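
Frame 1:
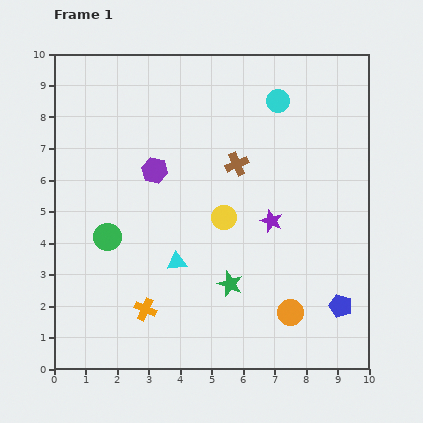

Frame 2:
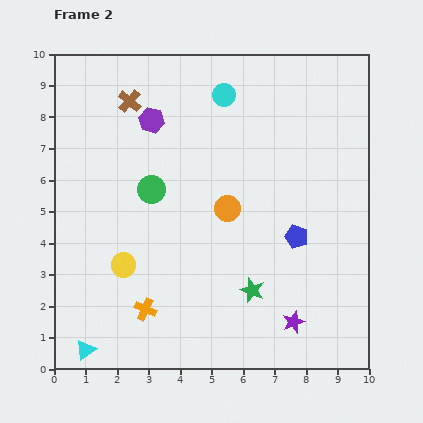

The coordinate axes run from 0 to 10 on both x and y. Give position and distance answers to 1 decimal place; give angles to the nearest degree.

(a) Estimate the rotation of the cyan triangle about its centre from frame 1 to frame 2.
29° counter-clockwise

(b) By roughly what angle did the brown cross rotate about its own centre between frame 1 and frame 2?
25° counter-clockwise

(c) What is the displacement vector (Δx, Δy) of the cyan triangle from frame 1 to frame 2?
(-2.9, -2.8)

The cyan triangle was at (3.9, 3.4) in frame 1 and (1.0, 0.6) in frame 2.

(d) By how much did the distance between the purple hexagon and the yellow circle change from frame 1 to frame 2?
+2.0

Distance in frame 1: 2.7. Distance in frame 2: 4.7.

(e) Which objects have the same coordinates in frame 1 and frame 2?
the orange cross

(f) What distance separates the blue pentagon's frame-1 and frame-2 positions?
2.6

The blue pentagon moved from (9.1, 2.0) to (7.7, 4.2), a distance of √(1.4² + 2.2²) ≈ 2.6.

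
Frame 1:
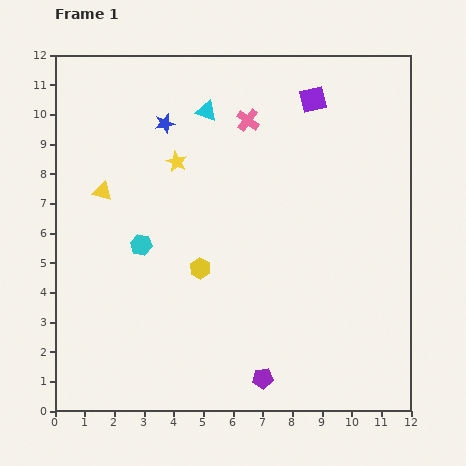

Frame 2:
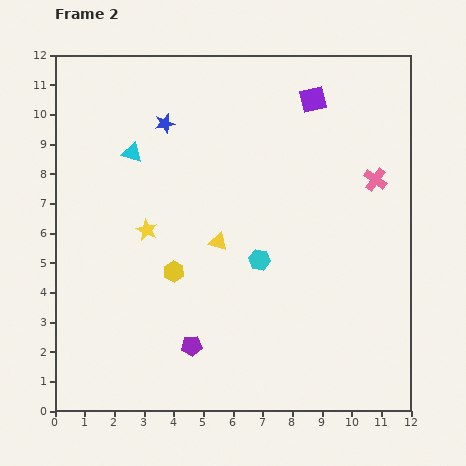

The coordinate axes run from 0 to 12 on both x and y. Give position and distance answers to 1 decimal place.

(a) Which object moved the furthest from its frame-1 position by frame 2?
the pink cross

(moved 4.7; next 4.3)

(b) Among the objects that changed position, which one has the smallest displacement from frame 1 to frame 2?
the yellow hexagon

(moved 0.9)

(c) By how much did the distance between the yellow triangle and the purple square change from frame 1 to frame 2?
-1.9

Distance in frame 1: 7.7. Distance in frame 2: 5.8.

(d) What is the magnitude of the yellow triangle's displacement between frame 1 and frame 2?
4.3

The yellow triangle moved from (1.6, 7.4) to (5.5, 5.7), a distance of √(3.9² + 1.7²) ≈ 4.3.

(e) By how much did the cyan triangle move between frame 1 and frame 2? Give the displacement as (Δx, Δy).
(-2.5, -1.4)

The cyan triangle was at (5.1, 10.1) in frame 1 and (2.6, 8.7) in frame 2.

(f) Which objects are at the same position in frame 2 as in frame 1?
the blue star, the purple square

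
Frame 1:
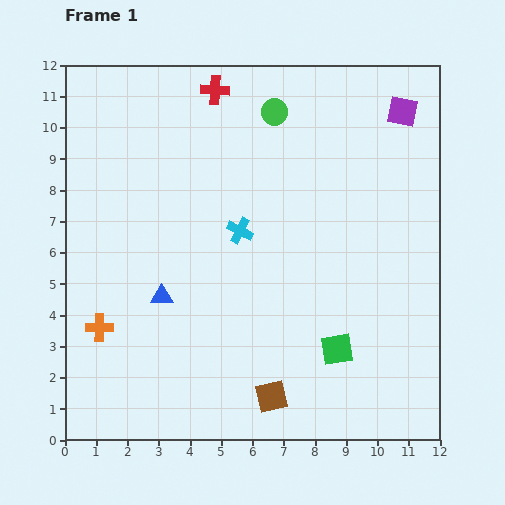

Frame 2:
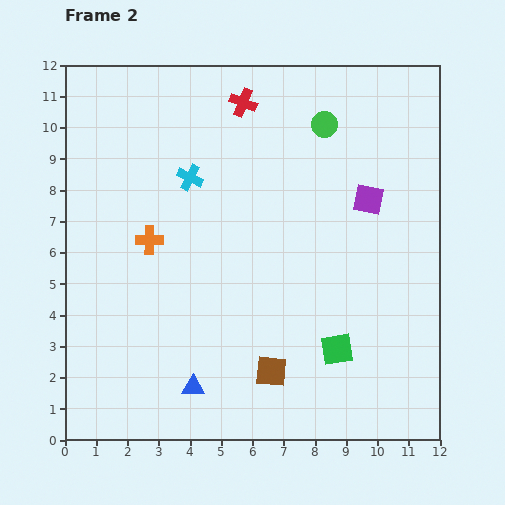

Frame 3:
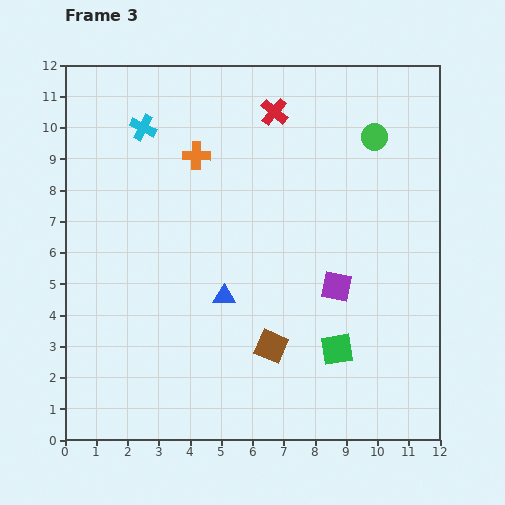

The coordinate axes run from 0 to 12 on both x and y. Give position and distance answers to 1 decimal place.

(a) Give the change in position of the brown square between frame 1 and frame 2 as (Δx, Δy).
(0.0, 0.8)

The brown square was at (6.6, 1.4) in frame 1 and (6.6, 2.2) in frame 2.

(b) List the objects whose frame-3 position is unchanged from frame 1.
the green square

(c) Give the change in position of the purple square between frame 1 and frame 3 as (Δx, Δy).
(-2.1, -5.6)

The purple square was at (10.8, 10.5) in frame 1 and (8.7, 4.9) in frame 3.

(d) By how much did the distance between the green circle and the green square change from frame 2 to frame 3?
-0.3

Distance in frame 2: 7.2. Distance in frame 3: 6.9.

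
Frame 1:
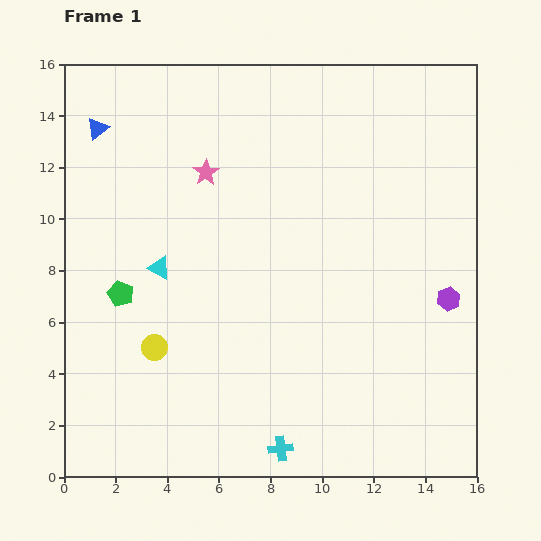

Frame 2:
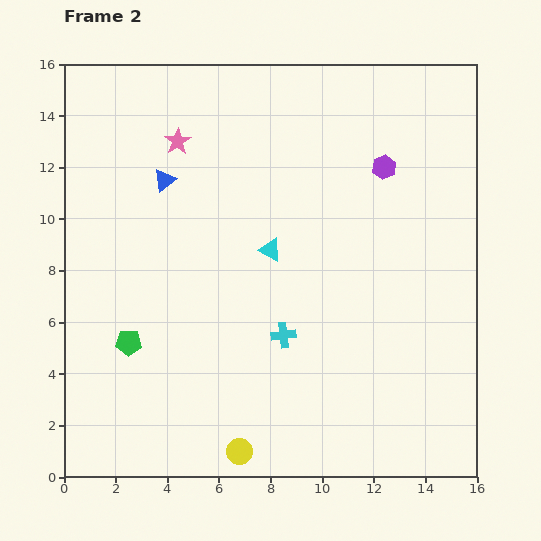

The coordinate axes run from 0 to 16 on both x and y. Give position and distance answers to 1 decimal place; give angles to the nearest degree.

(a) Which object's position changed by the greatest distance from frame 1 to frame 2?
the purple hexagon

(moved 5.7; next 5.2)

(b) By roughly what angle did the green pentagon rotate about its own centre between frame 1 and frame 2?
20° counter-clockwise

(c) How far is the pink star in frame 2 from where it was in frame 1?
1.6

The pink star moved from (5.5, 11.8) to (4.4, 13.0), a distance of √(1.1² + 1.2²) ≈ 1.6.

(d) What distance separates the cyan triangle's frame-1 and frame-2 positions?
4.4

The cyan triangle moved from (3.7, 8.1) to (8.0, 8.8), a distance of √(4.3² + 0.7²) ≈ 4.4.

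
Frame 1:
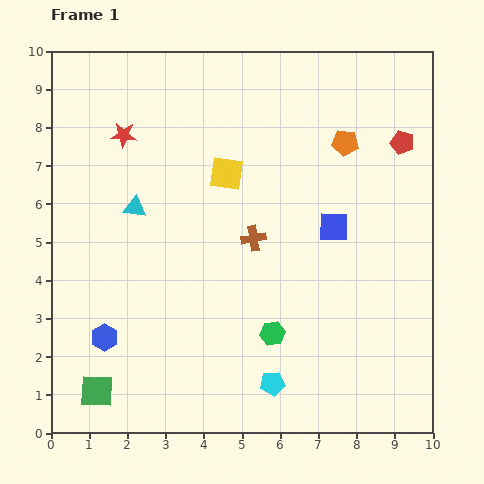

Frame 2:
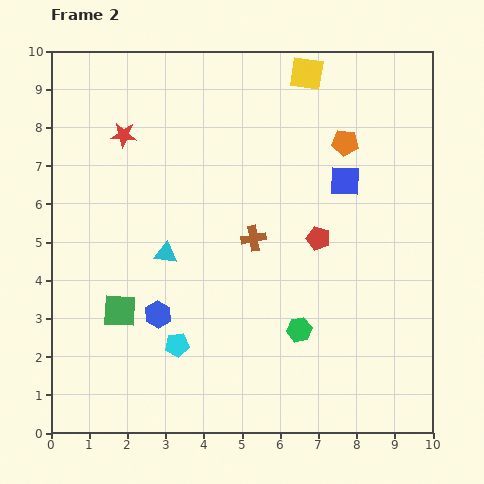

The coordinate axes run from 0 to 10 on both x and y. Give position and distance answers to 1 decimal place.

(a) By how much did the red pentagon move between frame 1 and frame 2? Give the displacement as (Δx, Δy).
(-2.2, -2.5)

The red pentagon was at (9.2, 7.6) in frame 1 and (7.0, 5.1) in frame 2.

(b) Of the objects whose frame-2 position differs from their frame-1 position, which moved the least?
the green hexagon

(moved 0.7)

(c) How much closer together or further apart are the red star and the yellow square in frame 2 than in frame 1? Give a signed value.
+2.2

Distance in frame 1: 2.9. Distance in frame 2: 5.1.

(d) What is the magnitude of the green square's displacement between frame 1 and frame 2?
2.2

The green square moved from (1.2, 1.1) to (1.8, 3.2), a distance of √(0.6² + 2.1²) ≈ 2.2.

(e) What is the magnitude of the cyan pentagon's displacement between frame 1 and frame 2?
2.7

The cyan pentagon moved from (5.8, 1.3) to (3.3, 2.3), a distance of √(2.5² + 1.0²) ≈ 2.7.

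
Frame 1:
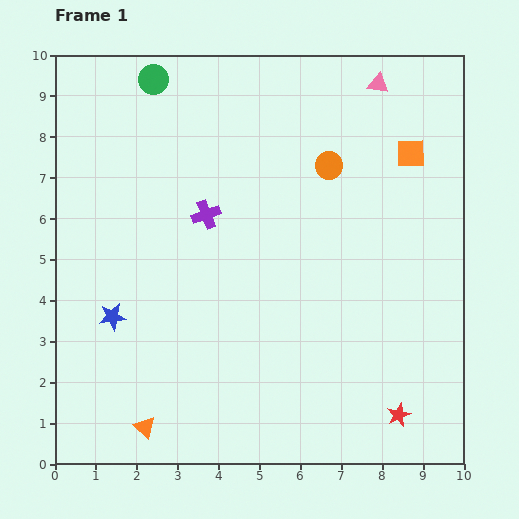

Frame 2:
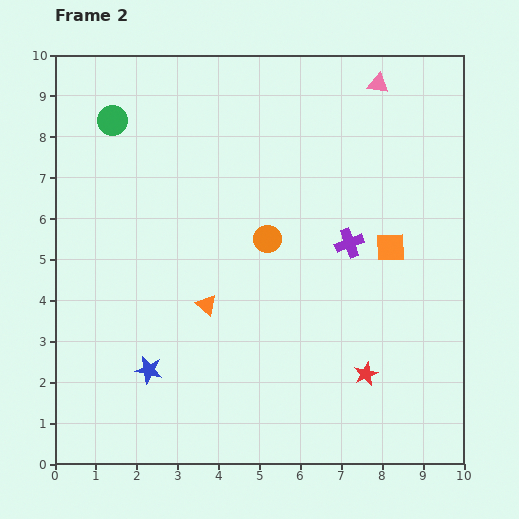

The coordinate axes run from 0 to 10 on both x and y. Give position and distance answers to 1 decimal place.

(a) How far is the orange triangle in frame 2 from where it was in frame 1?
3.4

The orange triangle moved from (2.2, 0.9) to (3.7, 3.9), a distance of √(1.5² + 3.0²) ≈ 3.4.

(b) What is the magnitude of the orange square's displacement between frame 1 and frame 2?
2.4

The orange square moved from (8.7, 7.6) to (8.2, 5.3), a distance of √(0.5² + 2.3²) ≈ 2.4.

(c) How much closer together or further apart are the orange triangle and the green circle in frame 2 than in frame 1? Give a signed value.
-3.4

Distance in frame 1: 8.5. Distance in frame 2: 5.1.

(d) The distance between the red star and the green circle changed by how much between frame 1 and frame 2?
-1.4

Distance in frame 1: 10.2. Distance in frame 2: 8.8.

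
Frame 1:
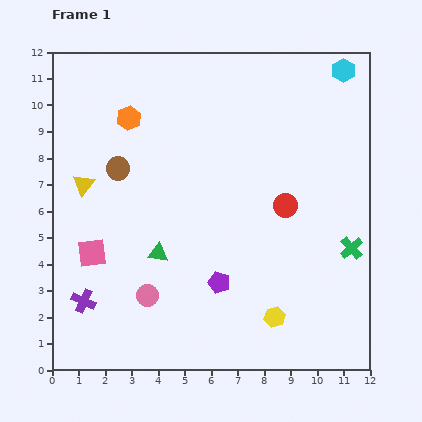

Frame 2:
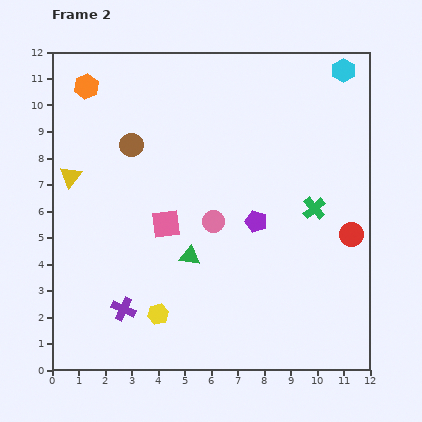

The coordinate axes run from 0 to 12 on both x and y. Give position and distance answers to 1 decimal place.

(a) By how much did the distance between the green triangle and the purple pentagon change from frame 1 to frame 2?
+0.3

Distance in frame 1: 2.5. Distance in frame 2: 2.8.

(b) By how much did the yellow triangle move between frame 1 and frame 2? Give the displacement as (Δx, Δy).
(-0.5, 0.3)

The yellow triangle was at (1.2, 7.0) in frame 1 and (0.7, 7.3) in frame 2.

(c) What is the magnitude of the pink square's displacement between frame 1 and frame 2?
3.0

The pink square moved from (1.5, 4.4) to (4.3, 5.5), a distance of √(2.8² + 1.1²) ≈ 3.0.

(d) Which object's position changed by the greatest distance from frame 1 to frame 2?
the yellow hexagon

(moved 4.4; next 3.8)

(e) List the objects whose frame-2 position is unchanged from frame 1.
the cyan hexagon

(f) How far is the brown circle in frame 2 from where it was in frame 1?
1.0

The brown circle moved from (2.5, 7.6) to (3.0, 8.5), a distance of √(0.5² + 0.9²) ≈ 1.0.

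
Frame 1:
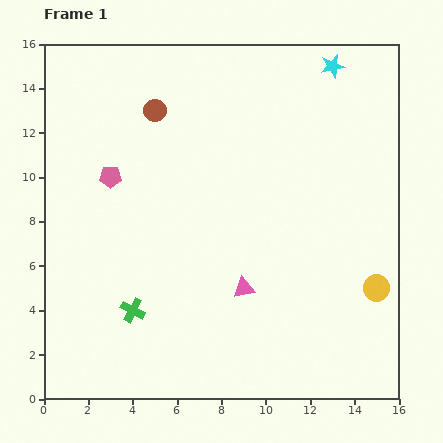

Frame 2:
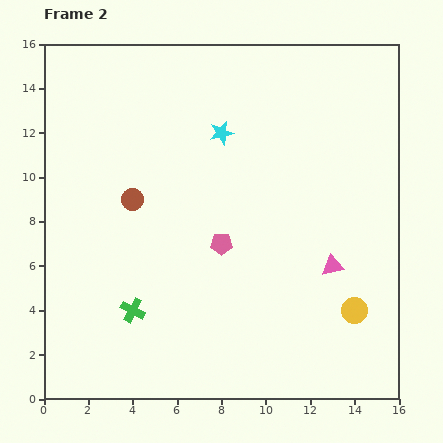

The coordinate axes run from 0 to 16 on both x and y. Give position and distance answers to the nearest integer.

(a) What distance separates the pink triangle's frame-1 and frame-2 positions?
4

The pink triangle moved from (9, 5) to (13, 6), a distance of √(4² + 1²) ≈ 4.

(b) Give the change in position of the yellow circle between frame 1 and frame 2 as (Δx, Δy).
(-1, -1)

The yellow circle was at (15, 5) in frame 1 and (14, 4) in frame 2.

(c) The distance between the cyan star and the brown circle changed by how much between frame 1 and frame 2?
-3

Distance in frame 1: 8. Distance in frame 2: 5.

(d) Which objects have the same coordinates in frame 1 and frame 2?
the green cross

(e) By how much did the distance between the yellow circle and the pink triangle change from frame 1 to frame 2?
-4

Distance in frame 1: 6. Distance in frame 2: 2.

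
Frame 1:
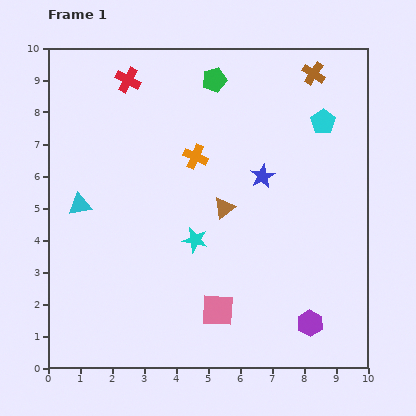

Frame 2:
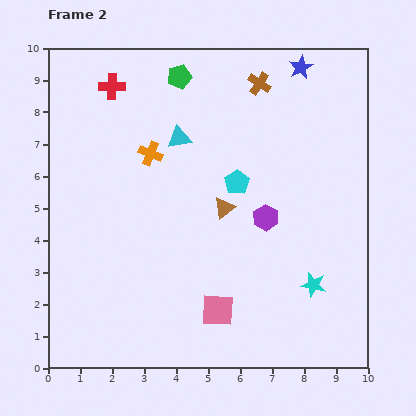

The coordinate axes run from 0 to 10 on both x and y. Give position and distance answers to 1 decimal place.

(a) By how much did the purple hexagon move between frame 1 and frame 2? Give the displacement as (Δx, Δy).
(-1.4, 3.3)

The purple hexagon was at (8.2, 1.4) in frame 1 and (6.8, 4.7) in frame 2.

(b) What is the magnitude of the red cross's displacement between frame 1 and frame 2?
0.5

The red cross moved from (2.5, 9.0) to (2.0, 8.8), a distance of √(0.5² + 0.2²) ≈ 0.5.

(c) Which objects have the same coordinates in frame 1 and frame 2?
the brown triangle, the pink square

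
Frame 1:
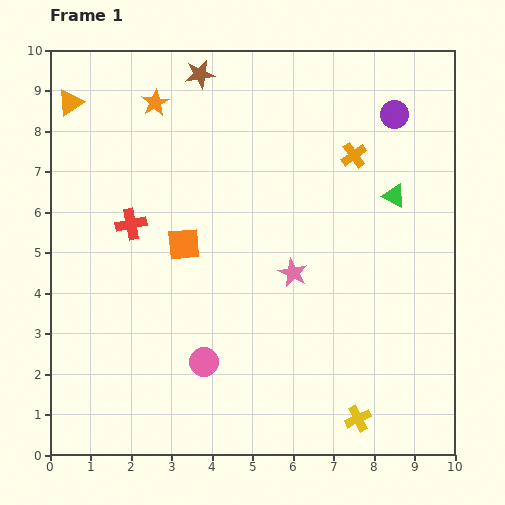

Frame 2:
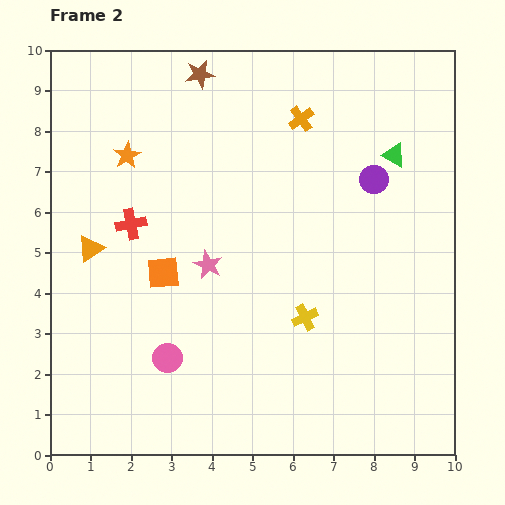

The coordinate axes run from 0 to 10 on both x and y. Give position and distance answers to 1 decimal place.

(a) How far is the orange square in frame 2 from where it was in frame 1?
0.9

The orange square moved from (3.3, 5.2) to (2.8, 4.5), a distance of √(0.5² + 0.7²) ≈ 0.9.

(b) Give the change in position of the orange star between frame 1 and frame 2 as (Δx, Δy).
(-0.7, -1.3)

The orange star was at (2.6, 8.7) in frame 1 and (1.9, 7.4) in frame 2.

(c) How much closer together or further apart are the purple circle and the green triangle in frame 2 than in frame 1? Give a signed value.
-1.2

Distance in frame 1: 2.0. Distance in frame 2: 0.8.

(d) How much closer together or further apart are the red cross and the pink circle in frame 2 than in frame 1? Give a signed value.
-0.4

Distance in frame 1: 3.8. Distance in frame 2: 3.4.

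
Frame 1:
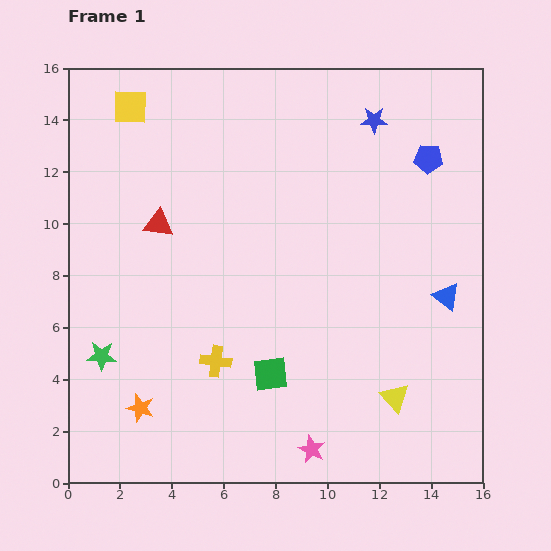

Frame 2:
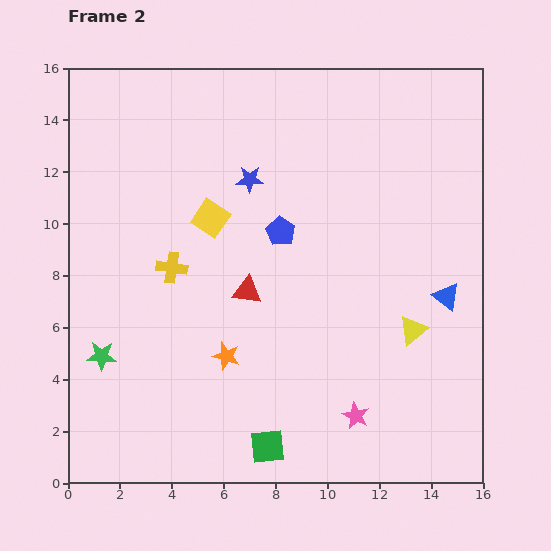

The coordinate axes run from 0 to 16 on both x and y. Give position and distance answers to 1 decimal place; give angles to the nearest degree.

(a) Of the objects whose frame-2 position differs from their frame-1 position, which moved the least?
the pink star

(moved 2.1)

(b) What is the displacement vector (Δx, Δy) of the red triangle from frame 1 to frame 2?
(3.4, -2.6)

The red triangle was at (3.5, 10.0) in frame 1 and (6.9, 7.4) in frame 2.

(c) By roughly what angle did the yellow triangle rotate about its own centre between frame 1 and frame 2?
35° clockwise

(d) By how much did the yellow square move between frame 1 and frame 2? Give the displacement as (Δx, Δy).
(3.1, -4.3)

The yellow square was at (2.4, 14.5) in frame 1 and (5.5, 10.2) in frame 2.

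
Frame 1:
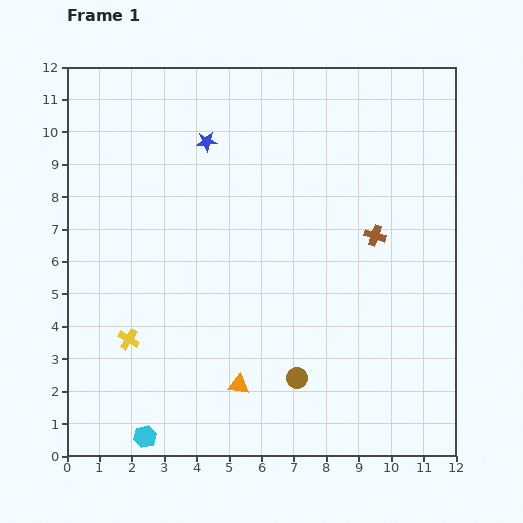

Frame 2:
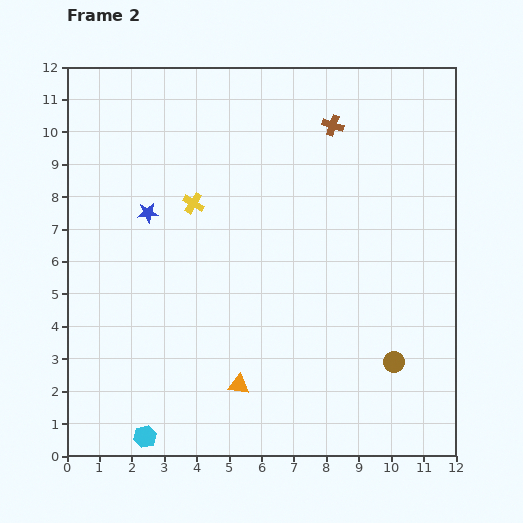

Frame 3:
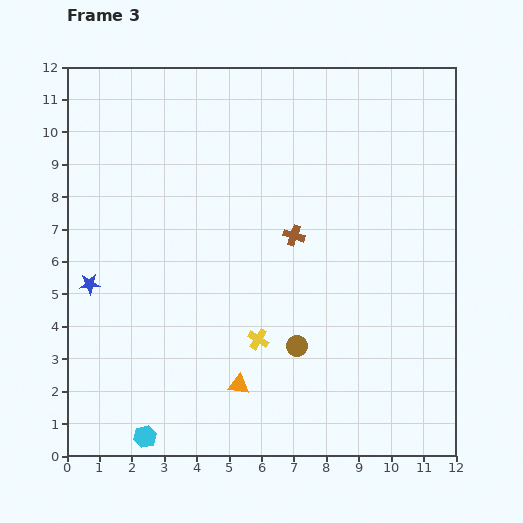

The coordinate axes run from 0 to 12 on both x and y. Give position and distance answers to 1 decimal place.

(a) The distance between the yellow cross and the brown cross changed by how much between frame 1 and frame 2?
-3.3

Distance in frame 1: 8.2. Distance in frame 2: 4.9.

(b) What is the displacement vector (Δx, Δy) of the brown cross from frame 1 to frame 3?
(-2.5, 0.0)

The brown cross was at (9.5, 6.8) in frame 1 and (7.0, 6.8) in frame 3.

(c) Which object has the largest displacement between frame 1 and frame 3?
the blue star

(moved 5.7; next 4.0)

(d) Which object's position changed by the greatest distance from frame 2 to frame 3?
the yellow cross

(moved 4.7; next 3.6)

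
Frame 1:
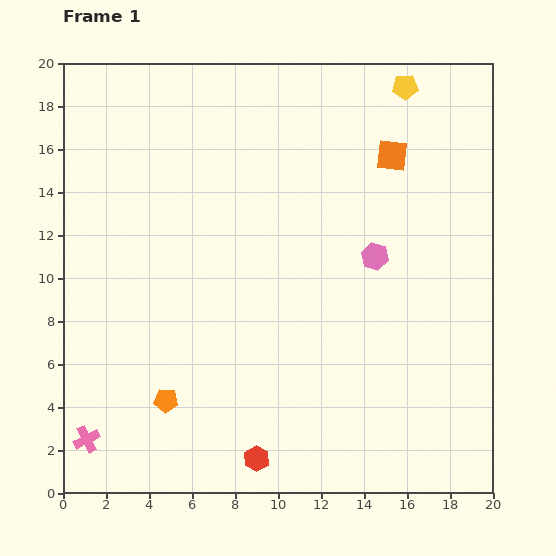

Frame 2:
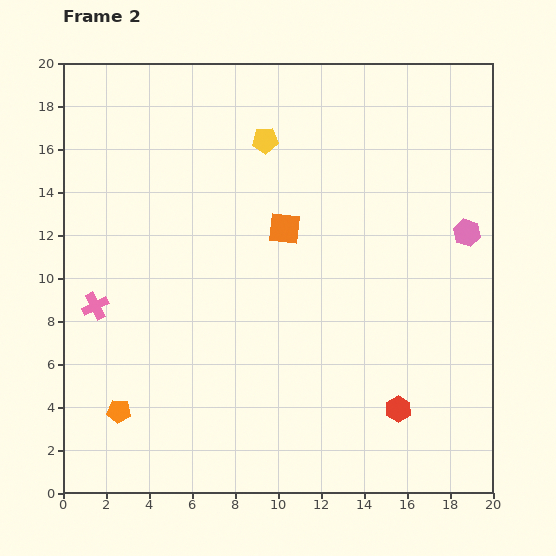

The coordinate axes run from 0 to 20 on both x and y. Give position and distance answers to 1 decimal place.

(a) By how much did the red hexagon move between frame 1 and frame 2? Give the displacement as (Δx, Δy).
(6.6, 2.3)

The red hexagon was at (9.0, 1.6) in frame 1 and (15.6, 3.9) in frame 2.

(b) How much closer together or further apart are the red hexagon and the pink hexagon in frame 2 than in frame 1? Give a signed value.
-2.1

Distance in frame 1: 10.9. Distance in frame 2: 8.8.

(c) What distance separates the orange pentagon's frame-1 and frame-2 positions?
2.3

The orange pentagon moved from (4.8, 4.3) to (2.6, 3.8), a distance of √(2.2² + 0.5²) ≈ 2.3.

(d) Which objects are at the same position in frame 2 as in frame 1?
none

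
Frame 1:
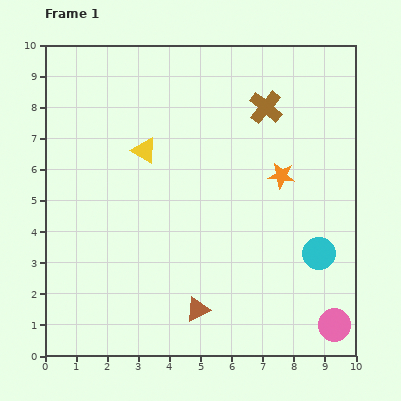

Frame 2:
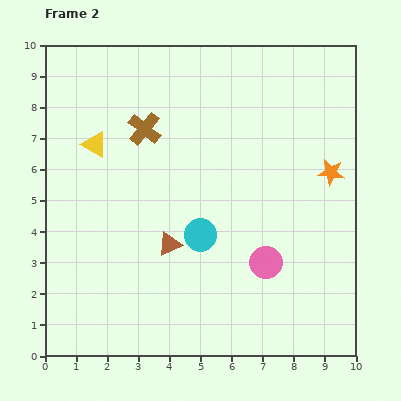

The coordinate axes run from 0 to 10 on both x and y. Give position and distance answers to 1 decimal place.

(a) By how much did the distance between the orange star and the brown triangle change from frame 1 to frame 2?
+0.6

Distance in frame 1: 5.1. Distance in frame 2: 5.7.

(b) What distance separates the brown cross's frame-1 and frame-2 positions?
4.0

The brown cross moved from (7.1, 8.0) to (3.2, 7.3), a distance of √(3.9² + 0.7²) ≈ 4.0.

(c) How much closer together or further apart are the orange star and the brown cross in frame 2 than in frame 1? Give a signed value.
+3.9

Distance in frame 1: 2.3. Distance in frame 2: 6.2.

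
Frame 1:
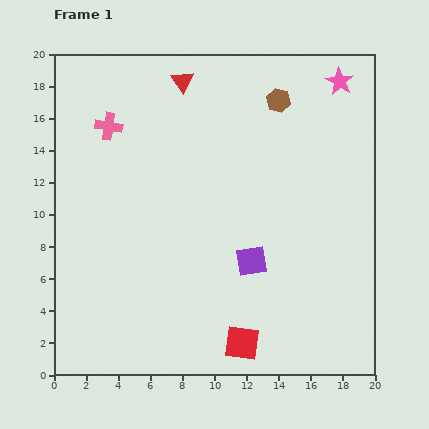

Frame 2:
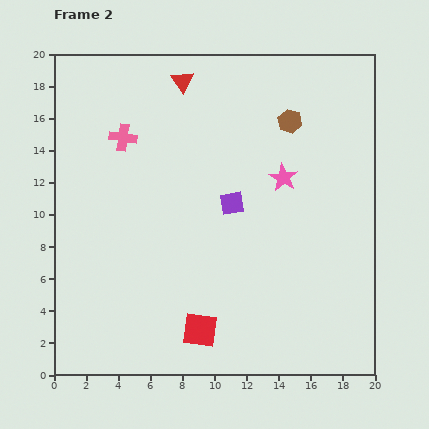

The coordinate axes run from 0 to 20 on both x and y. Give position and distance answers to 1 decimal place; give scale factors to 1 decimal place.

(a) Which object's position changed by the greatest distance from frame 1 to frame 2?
the pink star

(moved 6.9; next 3.8)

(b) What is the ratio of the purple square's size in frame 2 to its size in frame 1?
0.8×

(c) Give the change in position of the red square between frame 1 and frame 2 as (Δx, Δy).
(-2.6, 0.8)

The red square was at (11.7, 2.0) in frame 1 and (9.1, 2.8) in frame 2.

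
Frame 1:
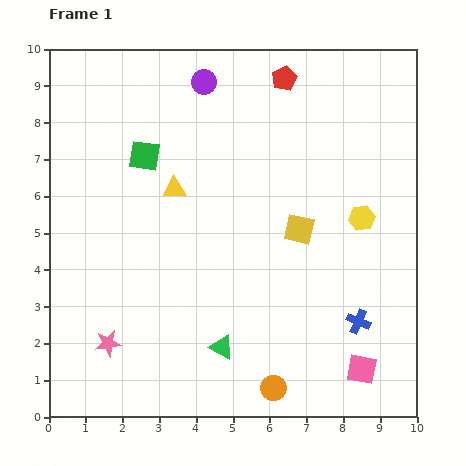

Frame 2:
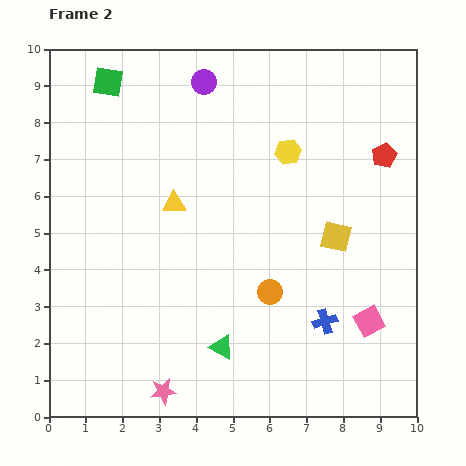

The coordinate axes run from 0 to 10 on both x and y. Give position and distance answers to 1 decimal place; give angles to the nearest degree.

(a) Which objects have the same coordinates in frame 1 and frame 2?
the purple circle, the green triangle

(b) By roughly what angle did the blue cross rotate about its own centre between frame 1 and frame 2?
39° counter-clockwise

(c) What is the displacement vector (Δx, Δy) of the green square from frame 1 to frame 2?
(-1.0, 2.0)

The green square was at (2.6, 7.1) in frame 1 and (1.6, 9.1) in frame 2.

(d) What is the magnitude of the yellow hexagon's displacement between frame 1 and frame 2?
2.7

The yellow hexagon moved from (8.5, 5.4) to (6.5, 7.2), a distance of √(2.0² + 1.8²) ≈ 2.7.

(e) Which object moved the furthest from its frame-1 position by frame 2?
the red pentagon

(moved 3.4; next 2.7)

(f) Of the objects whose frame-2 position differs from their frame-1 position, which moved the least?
the yellow triangle

(moved 0.4)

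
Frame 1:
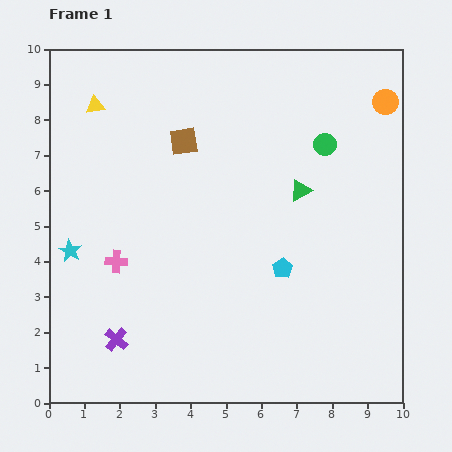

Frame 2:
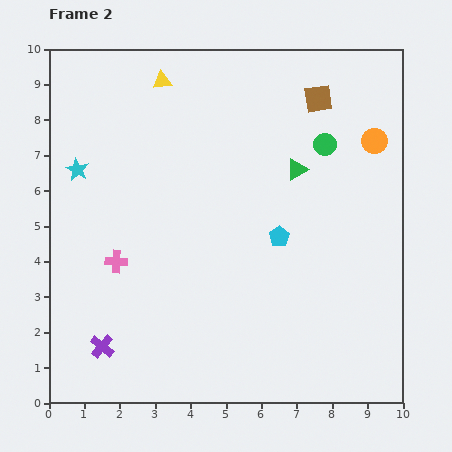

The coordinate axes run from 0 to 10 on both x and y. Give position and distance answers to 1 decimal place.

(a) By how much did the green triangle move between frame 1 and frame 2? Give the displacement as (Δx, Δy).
(-0.1, 0.6)

The green triangle was at (7.1, 6.0) in frame 1 and (7.0, 6.6) in frame 2.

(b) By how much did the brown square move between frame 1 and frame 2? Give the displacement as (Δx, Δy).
(3.8, 1.2)

The brown square was at (3.8, 7.4) in frame 1 and (7.6, 8.6) in frame 2.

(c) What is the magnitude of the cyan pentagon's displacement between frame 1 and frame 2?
0.9

The cyan pentagon moved from (6.6, 3.8) to (6.5, 4.7), a distance of √(0.1² + 0.9²) ≈ 0.9.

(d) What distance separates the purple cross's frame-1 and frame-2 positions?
0.4

The purple cross moved from (1.9, 1.8) to (1.5, 1.6), a distance of √(0.4² + 0.2²) ≈ 0.4.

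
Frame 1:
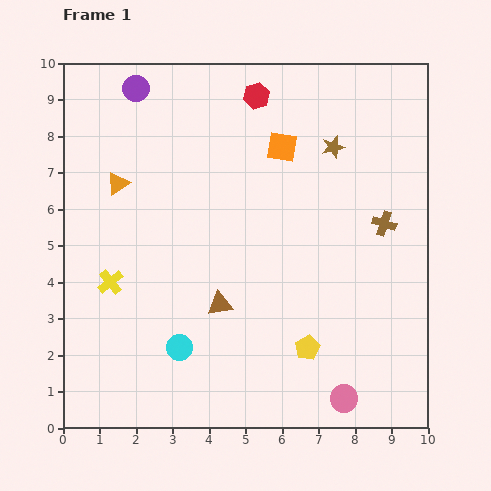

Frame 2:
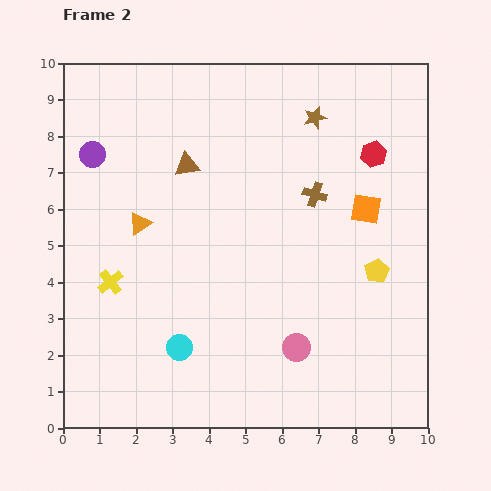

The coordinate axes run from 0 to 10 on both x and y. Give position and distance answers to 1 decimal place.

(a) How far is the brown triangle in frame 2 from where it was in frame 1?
3.9

The brown triangle moved from (4.3, 3.4) to (3.4, 7.2), a distance of √(0.9² + 3.8²) ≈ 3.9.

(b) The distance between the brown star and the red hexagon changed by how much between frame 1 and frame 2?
-0.6

Distance in frame 1: 2.5. Distance in frame 2: 1.9.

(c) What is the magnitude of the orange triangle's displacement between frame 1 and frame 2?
1.3

The orange triangle moved from (1.5, 6.7) to (2.1, 5.6), a distance of √(0.6² + 1.1²) ≈ 1.3.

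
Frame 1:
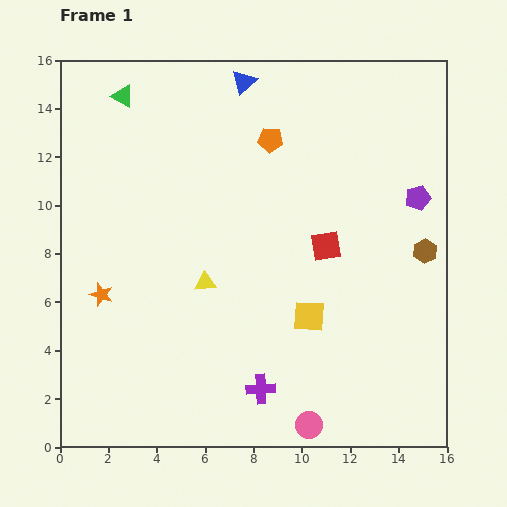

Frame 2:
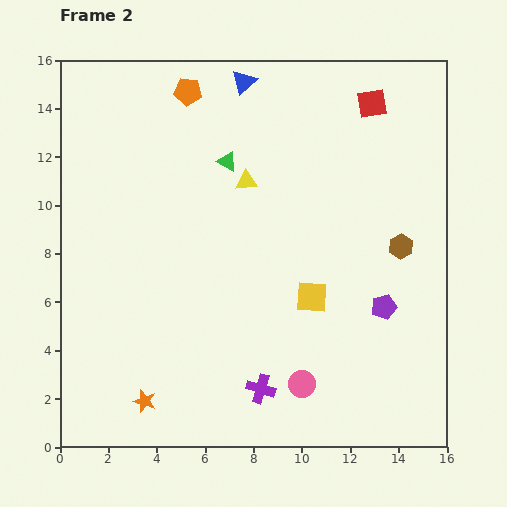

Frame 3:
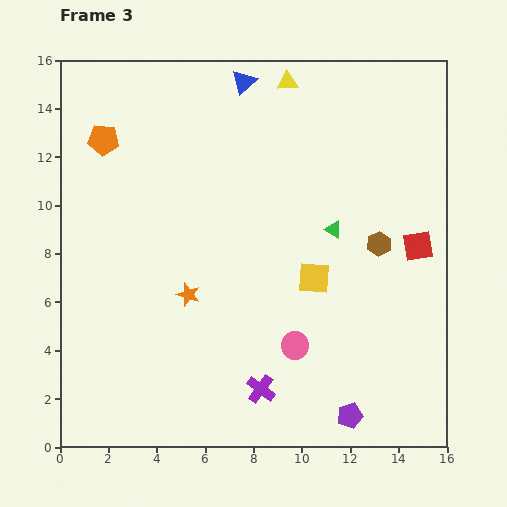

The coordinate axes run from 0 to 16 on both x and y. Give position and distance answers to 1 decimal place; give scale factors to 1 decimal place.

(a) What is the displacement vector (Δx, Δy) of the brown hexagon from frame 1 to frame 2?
(-1.0, 0.2)

The brown hexagon was at (15.1, 8.1) in frame 1 and (14.1, 8.3) in frame 2.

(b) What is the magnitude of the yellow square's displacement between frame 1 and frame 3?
1.6

The yellow square moved from (10.3, 5.4) to (10.5, 7.0), a distance of √(0.2² + 1.6²) ≈ 1.6.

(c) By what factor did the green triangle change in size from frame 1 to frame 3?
0.8×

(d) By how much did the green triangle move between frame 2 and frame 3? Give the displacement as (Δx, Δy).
(4.4, -2.8)

The green triangle was at (6.9, 11.8) in frame 2 and (11.3, 9.0) in frame 3.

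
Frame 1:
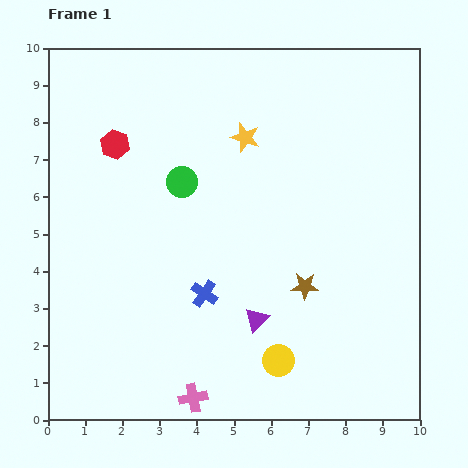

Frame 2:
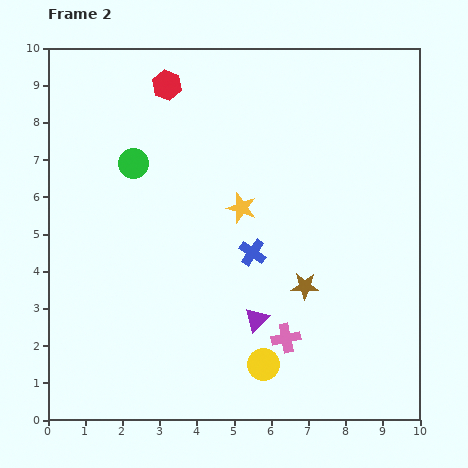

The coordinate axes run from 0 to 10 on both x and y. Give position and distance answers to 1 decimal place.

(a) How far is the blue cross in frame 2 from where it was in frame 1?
1.7

The blue cross moved from (4.2, 3.4) to (5.5, 4.5), a distance of √(1.3² + 1.1²) ≈ 1.7.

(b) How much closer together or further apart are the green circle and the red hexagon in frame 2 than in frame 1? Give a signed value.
+0.2

Distance in frame 1: 2.1. Distance in frame 2: 2.3.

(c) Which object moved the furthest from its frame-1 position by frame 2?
the pink cross

(moved 3.0; next 2.1)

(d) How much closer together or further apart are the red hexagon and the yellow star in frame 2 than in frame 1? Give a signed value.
+0.4

Distance in frame 1: 3.5. Distance in frame 2: 3.9.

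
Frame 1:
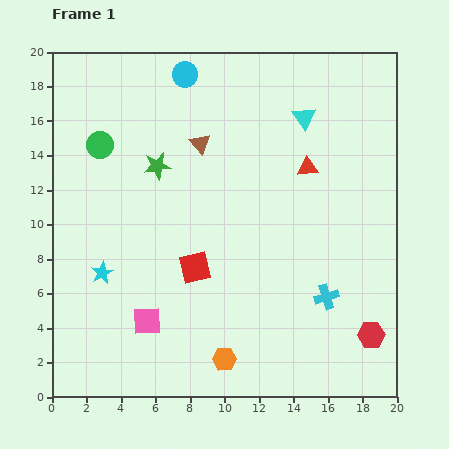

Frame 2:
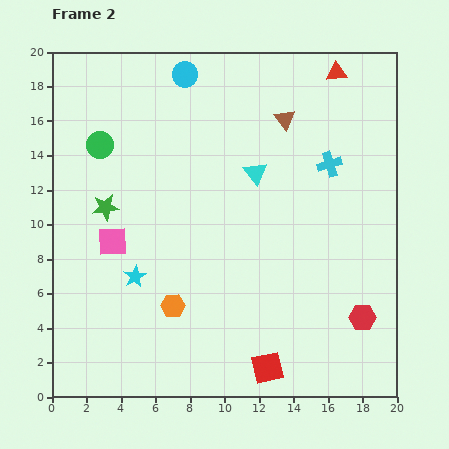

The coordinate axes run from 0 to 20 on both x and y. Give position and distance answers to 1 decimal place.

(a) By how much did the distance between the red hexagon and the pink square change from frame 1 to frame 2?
+2.2

Distance in frame 1: 13.0. Distance in frame 2: 15.2.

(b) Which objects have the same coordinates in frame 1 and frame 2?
the green circle, the cyan circle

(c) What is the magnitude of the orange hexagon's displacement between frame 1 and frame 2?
4.3

The orange hexagon moved from (10.0, 2.2) to (7.0, 5.3), a distance of √(3.0² + 3.1²) ≈ 4.3.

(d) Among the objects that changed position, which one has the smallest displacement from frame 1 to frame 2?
the red hexagon

(moved 1.1)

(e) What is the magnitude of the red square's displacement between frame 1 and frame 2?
7.2

The red square moved from (8.3, 7.5) to (12.5, 1.7), a distance of √(4.2² + 5.8²) ≈ 7.2.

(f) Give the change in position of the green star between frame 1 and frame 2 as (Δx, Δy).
(-3.0, -2.4)

The green star was at (6.1, 13.4) in frame 1 and (3.1, 11.0) in frame 2.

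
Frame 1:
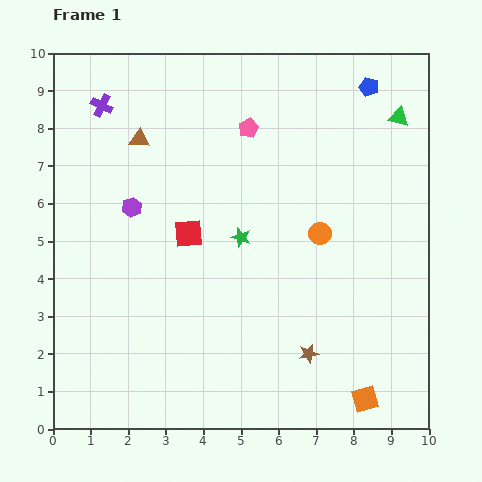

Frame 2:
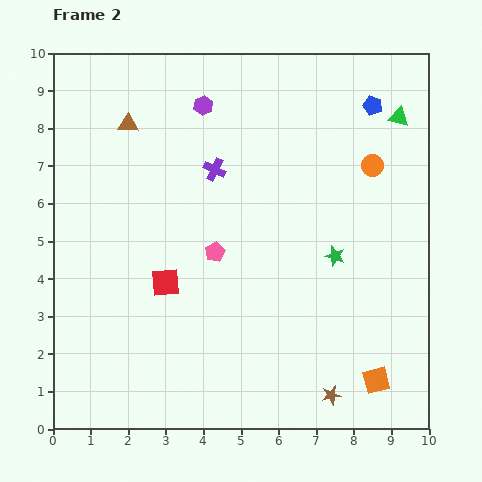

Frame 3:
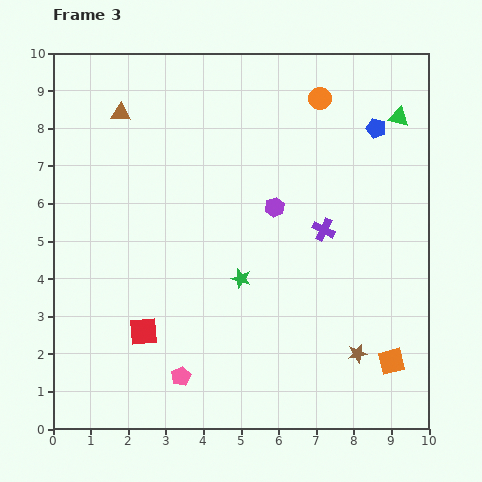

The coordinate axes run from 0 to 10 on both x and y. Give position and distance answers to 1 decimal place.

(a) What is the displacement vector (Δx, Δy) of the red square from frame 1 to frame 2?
(-0.6, -1.3)

The red square was at (3.6, 5.2) in frame 1 and (3.0, 3.9) in frame 2.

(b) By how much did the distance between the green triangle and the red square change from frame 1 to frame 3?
+2.5

Distance in frame 1: 6.4. Distance in frame 3: 8.9.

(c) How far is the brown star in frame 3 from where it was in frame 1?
1.3

The brown star moved from (6.8, 2.0) to (8.1, 2.0), a distance of √(1.3² + 0.0²) ≈ 1.3.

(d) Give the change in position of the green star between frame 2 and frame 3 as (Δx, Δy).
(-2.5, -0.6)

The green star was at (7.5, 4.6) in frame 2 and (5.0, 4.0) in frame 3.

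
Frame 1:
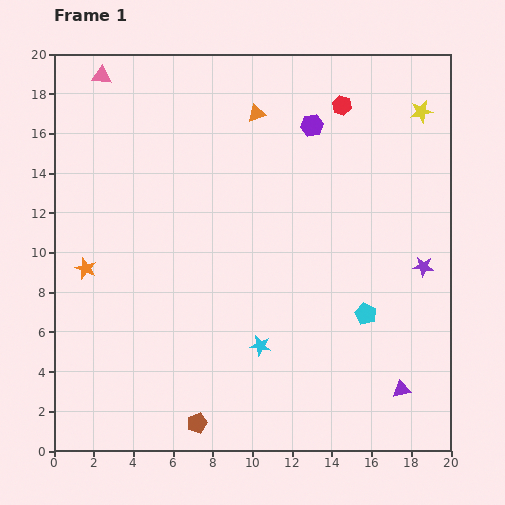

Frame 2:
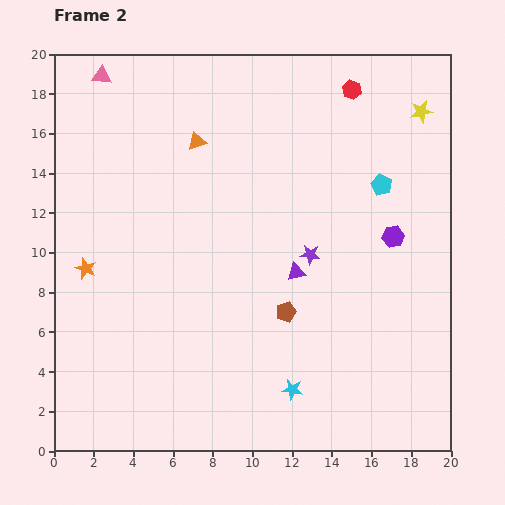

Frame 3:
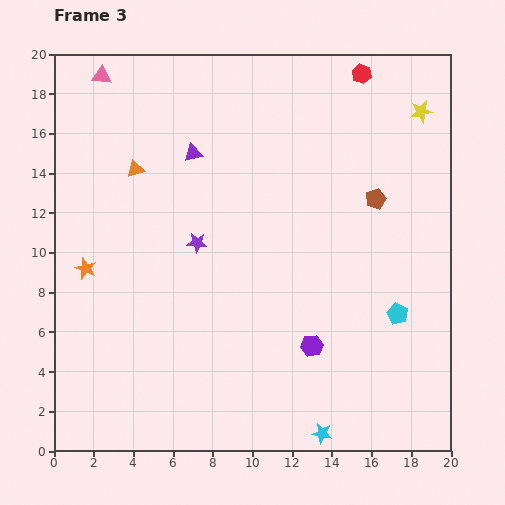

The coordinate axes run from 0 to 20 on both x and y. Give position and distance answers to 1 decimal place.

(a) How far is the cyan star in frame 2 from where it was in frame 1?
2.7

The cyan star moved from (10.4, 5.3) to (12.0, 3.1), a distance of √(1.6² + 2.2²) ≈ 2.7.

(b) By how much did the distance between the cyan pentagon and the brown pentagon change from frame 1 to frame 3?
-4.2

Distance in frame 1: 10.1. Distance in frame 3: 5.9.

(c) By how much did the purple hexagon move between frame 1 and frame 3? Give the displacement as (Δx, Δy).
(0.0, -11.1)

The purple hexagon was at (13.0, 16.4) in frame 1 and (13.0, 5.3) in frame 3.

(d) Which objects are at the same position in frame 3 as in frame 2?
the orange star, the pink triangle, the yellow star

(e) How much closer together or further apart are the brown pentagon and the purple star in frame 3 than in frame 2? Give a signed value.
+6.2

Distance in frame 2: 3.1. Distance in frame 3: 9.3.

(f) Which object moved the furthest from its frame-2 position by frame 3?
the purple triangle

(moved 7.9; next 7.3)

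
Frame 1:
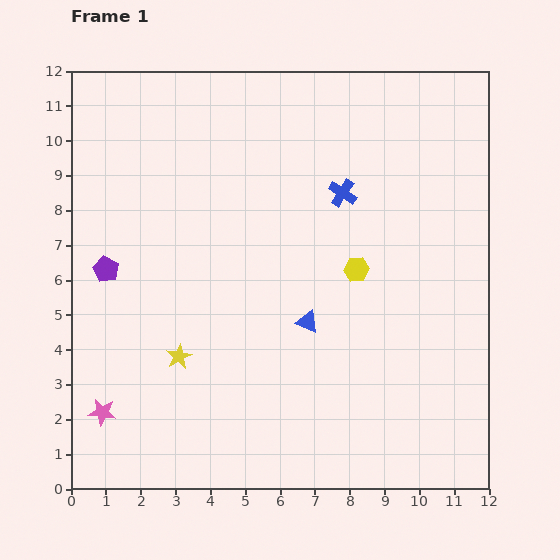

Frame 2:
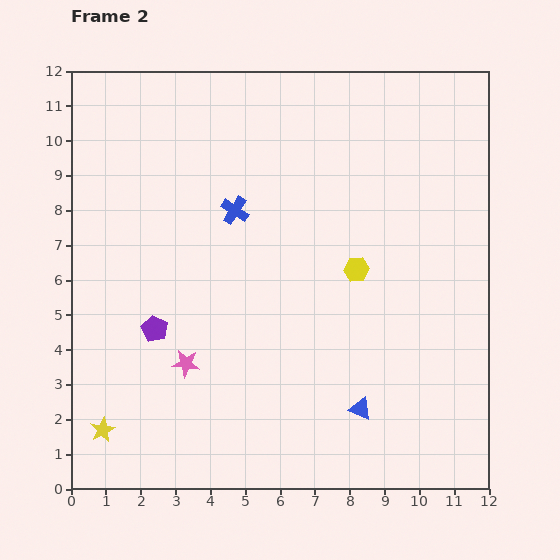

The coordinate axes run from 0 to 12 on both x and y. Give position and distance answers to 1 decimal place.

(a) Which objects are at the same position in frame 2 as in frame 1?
the yellow hexagon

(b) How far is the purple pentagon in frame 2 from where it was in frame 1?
2.2

The purple pentagon moved from (1.0, 6.3) to (2.4, 4.6), a distance of √(1.4² + 1.7²) ≈ 2.2.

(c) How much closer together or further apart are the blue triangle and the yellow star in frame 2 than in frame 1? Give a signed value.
+3.6

Distance in frame 1: 3.8. Distance in frame 2: 7.4.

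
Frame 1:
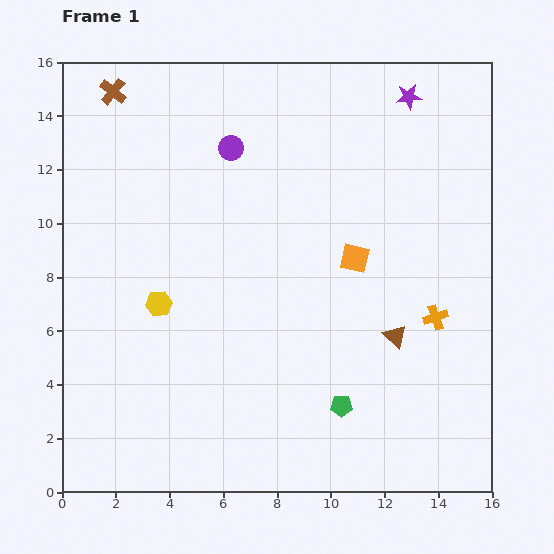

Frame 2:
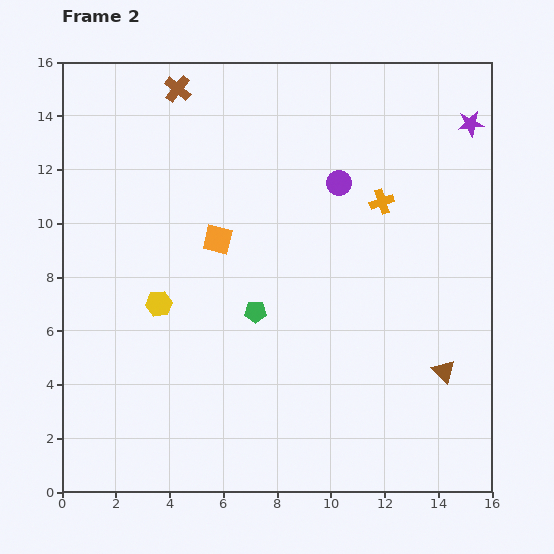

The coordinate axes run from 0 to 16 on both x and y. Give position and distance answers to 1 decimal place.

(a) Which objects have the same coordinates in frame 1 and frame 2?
the yellow hexagon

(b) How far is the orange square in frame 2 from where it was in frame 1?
5.1

The orange square moved from (10.9, 8.7) to (5.8, 9.4), a distance of √(5.1² + 0.7²) ≈ 5.1.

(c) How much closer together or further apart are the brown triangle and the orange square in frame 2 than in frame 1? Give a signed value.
+6.4

Distance in frame 1: 3.3. Distance in frame 2: 9.7.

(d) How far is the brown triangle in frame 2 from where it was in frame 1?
2.2

The brown triangle moved from (12.4, 5.8) to (14.2, 4.5), a distance of √(1.8² + 1.3²) ≈ 2.2.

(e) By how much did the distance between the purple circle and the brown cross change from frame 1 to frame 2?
+2.0

Distance in frame 1: 4.9. Distance in frame 2: 6.9.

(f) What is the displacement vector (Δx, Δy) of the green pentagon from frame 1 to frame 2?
(-3.2, 3.5)

The green pentagon was at (10.4, 3.2) in frame 1 and (7.2, 6.7) in frame 2.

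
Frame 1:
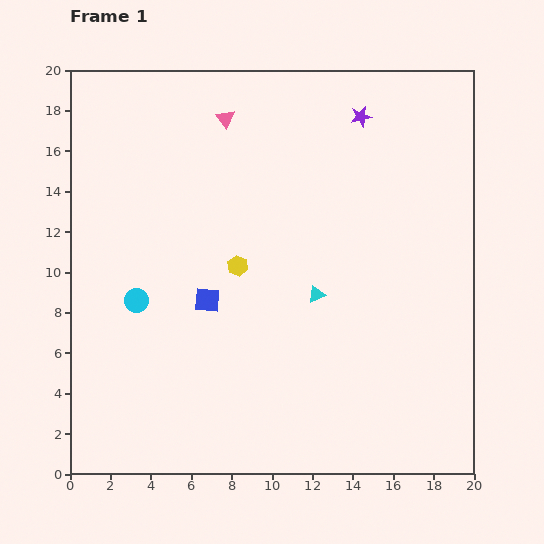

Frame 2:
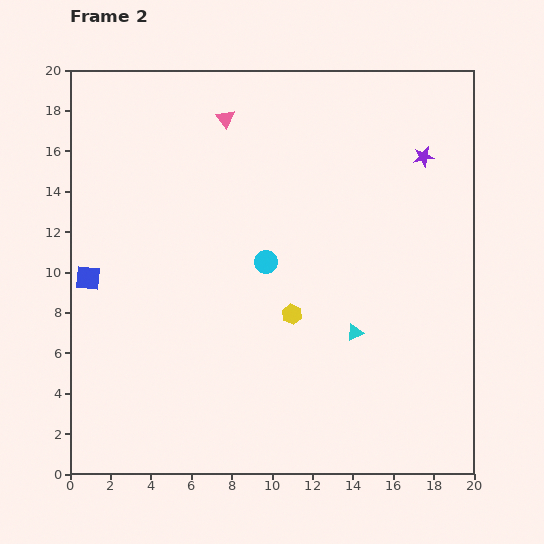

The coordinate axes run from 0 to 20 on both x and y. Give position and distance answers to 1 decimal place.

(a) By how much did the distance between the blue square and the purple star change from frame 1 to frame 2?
+5.8

Distance in frame 1: 11.9. Distance in frame 2: 17.7.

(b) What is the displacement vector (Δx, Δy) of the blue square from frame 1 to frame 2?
(-5.9, 1.1)

The blue square was at (6.8, 8.6) in frame 1 and (0.9, 9.7) in frame 2.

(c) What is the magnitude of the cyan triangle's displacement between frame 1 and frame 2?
2.7

The cyan triangle moved from (12.2, 8.9) to (14.1, 7.0), a distance of √(1.9² + 1.9²) ≈ 2.7.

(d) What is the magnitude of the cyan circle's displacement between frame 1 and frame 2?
6.7

The cyan circle moved from (3.3, 8.6) to (9.7, 10.5), a distance of √(6.4² + 1.9²) ≈ 6.7.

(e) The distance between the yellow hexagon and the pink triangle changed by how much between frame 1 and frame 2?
+2.9

Distance in frame 1: 7.3. Distance in frame 2: 10.2.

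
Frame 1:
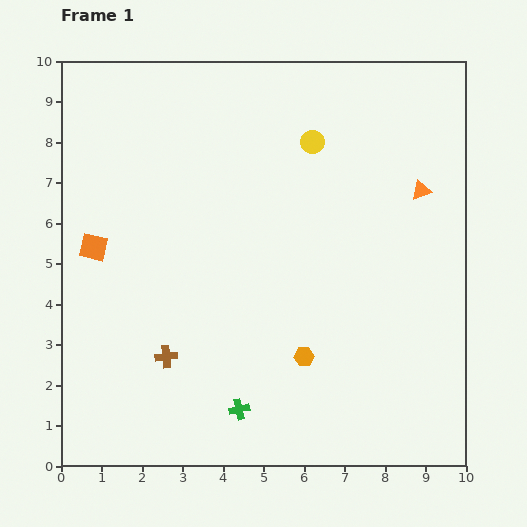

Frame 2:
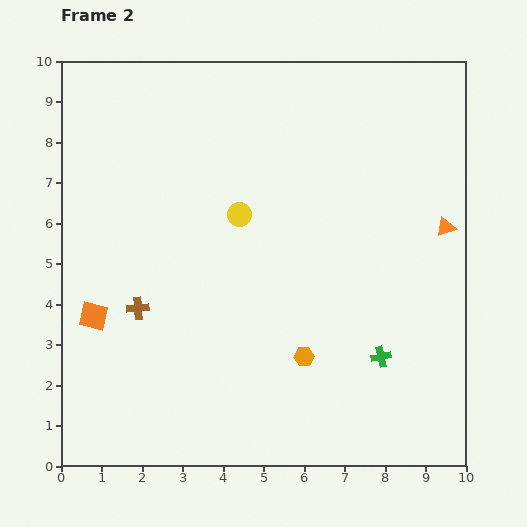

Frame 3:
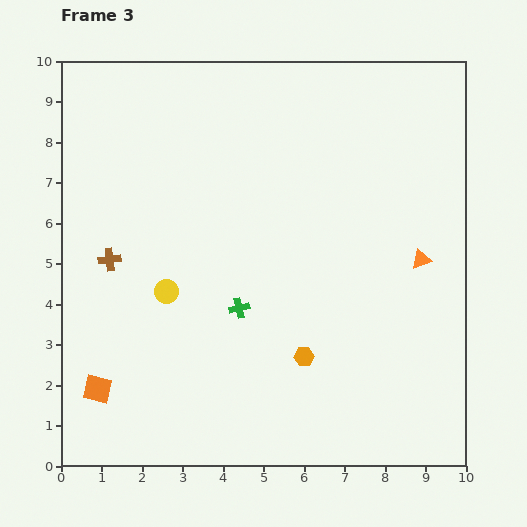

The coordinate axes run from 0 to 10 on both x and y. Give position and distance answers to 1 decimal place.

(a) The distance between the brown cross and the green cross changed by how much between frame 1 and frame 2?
+3.9

Distance in frame 1: 2.2. Distance in frame 2: 6.1.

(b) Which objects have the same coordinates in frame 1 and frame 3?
the orange hexagon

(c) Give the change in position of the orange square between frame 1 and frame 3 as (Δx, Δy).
(0.1, -3.5)

The orange square was at (0.8, 5.4) in frame 1 and (0.9, 1.9) in frame 3.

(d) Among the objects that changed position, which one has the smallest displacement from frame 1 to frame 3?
the orange triangle

(moved 1.7)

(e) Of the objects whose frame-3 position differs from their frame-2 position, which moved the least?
the orange triangle

(moved 1.0)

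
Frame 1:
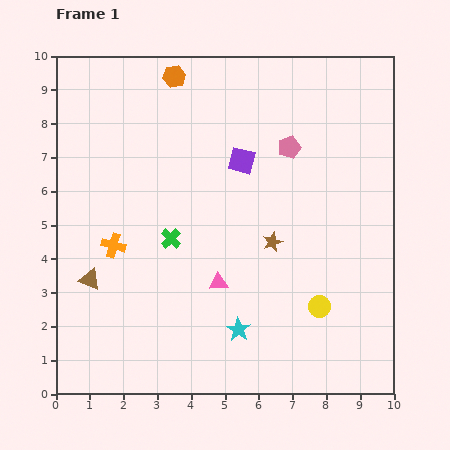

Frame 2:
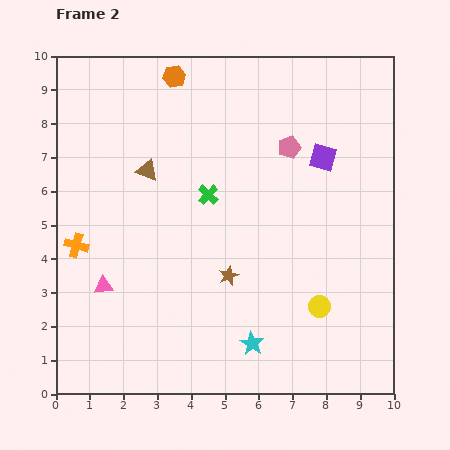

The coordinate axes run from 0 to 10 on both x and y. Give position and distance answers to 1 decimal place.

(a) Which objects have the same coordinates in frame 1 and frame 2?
the pink pentagon, the yellow circle, the orange hexagon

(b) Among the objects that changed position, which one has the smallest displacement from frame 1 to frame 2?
the cyan star

(moved 0.6)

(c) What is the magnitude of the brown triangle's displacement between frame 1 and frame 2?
3.6

The brown triangle moved from (1.0, 3.4) to (2.7, 6.6), a distance of √(1.7² + 3.2²) ≈ 3.6.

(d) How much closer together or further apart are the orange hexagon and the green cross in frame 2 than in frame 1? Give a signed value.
-1.2

Distance in frame 1: 4.8. Distance in frame 2: 3.6.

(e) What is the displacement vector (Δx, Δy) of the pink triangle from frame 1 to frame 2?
(-3.4, -0.1)

The pink triangle was at (4.8, 3.3) in frame 1 and (1.4, 3.2) in frame 2.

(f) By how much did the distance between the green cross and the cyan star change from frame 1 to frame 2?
+1.2

Distance in frame 1: 3.4. Distance in frame 2: 4.6.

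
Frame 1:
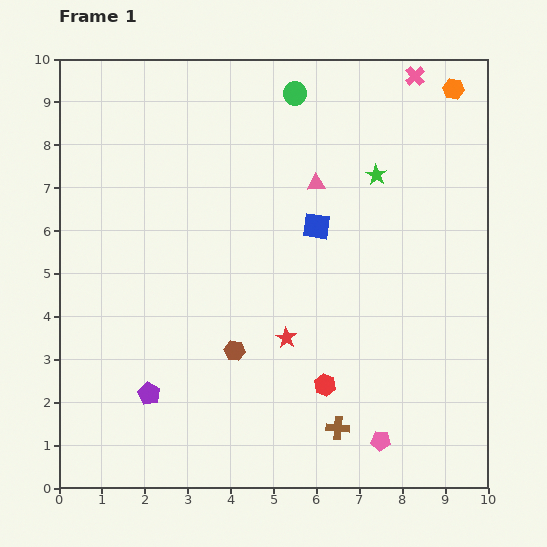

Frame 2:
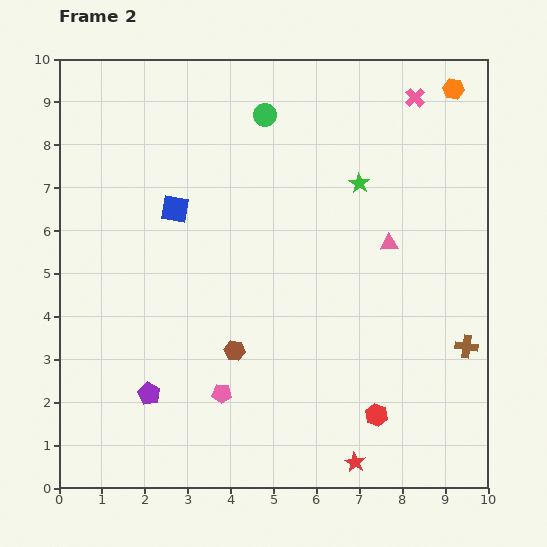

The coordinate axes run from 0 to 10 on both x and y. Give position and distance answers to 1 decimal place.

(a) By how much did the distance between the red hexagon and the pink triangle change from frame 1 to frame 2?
-0.7

Distance in frame 1: 4.7. Distance in frame 2: 4.0.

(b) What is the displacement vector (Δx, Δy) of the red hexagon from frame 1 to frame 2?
(1.2, -0.7)

The red hexagon was at (6.2, 2.4) in frame 1 and (7.4, 1.7) in frame 2.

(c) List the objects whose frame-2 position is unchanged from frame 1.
the orange hexagon, the purple pentagon, the brown hexagon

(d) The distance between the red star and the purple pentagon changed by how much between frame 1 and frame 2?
+1.6

Distance in frame 1: 3.5. Distance in frame 2: 5.1.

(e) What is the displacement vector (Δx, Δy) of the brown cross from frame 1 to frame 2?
(3.0, 1.9)

The brown cross was at (6.5, 1.4) in frame 1 and (9.5, 3.3) in frame 2.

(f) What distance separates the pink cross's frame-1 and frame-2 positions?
0.5

The pink cross moved from (8.3, 9.6) to (8.3, 9.1), a distance of √(0.0² + 0.5²) ≈ 0.5.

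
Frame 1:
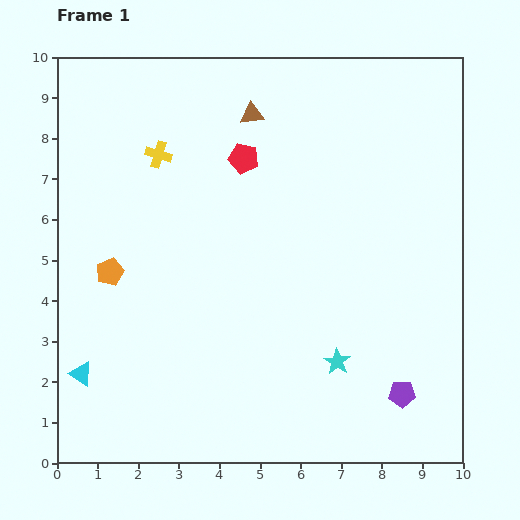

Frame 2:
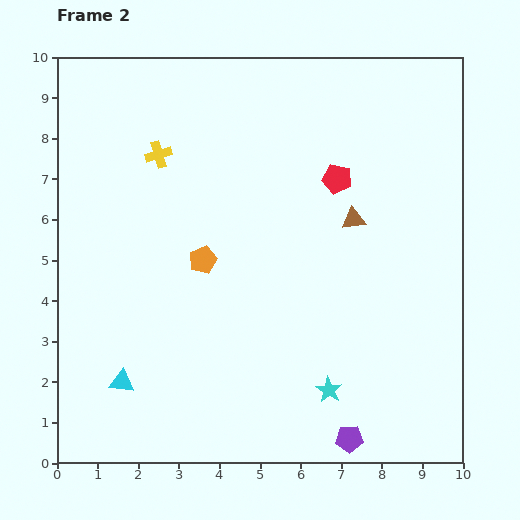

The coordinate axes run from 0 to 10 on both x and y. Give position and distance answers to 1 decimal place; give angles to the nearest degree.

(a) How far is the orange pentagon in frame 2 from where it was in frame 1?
2.3

The orange pentagon moved from (1.3, 4.7) to (3.6, 5.0), a distance of √(2.3² + 0.3²) ≈ 2.3.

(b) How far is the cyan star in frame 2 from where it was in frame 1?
0.7

The cyan star moved from (6.9, 2.5) to (6.7, 1.8), a distance of √(0.2² + 0.7²) ≈ 0.7.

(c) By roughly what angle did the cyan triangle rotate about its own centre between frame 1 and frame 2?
25° counter-clockwise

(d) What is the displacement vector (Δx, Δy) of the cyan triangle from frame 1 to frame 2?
(1.0, -0.2)

The cyan triangle was at (0.6, 2.2) in frame 1 and (1.6, 2.0) in frame 2.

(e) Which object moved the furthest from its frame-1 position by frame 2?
the brown triangle

(moved 3.6; next 2.4)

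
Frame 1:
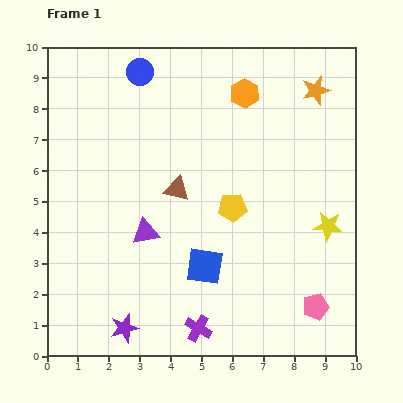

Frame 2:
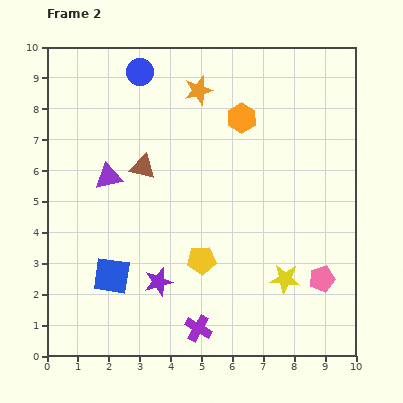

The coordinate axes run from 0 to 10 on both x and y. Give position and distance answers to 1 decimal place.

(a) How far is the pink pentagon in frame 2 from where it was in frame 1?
0.9

The pink pentagon moved from (8.7, 1.6) to (8.9, 2.5), a distance of √(0.2² + 0.9²) ≈ 0.9.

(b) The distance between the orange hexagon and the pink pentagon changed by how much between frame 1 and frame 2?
-1.5

Distance in frame 1: 7.3. Distance in frame 2: 5.8.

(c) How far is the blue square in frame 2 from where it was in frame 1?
3.0

The blue square moved from (5.1, 2.9) to (2.1, 2.6), a distance of √(3.0² + 0.3²) ≈ 3.0.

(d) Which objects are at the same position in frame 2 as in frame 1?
the blue circle, the purple cross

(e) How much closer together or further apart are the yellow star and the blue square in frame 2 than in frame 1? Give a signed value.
+1.4

Distance in frame 1: 4.2. Distance in frame 2: 5.6.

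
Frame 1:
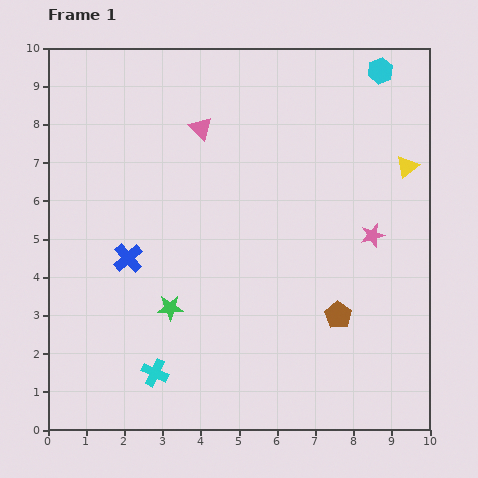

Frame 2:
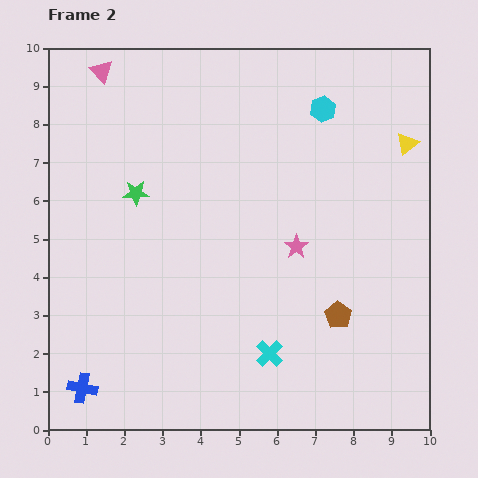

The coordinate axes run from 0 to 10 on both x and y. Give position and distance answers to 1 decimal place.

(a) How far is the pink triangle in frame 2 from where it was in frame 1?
3.0

The pink triangle moved from (4.0, 7.9) to (1.4, 9.4), a distance of √(2.6² + 1.5²) ≈ 3.0.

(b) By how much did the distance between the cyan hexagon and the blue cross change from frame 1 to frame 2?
+1.4

Distance in frame 1: 8.2. Distance in frame 2: 9.6.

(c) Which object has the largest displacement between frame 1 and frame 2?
the blue cross

(moved 3.6; next 3.1)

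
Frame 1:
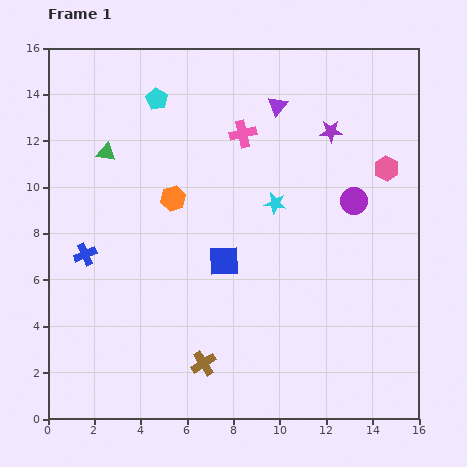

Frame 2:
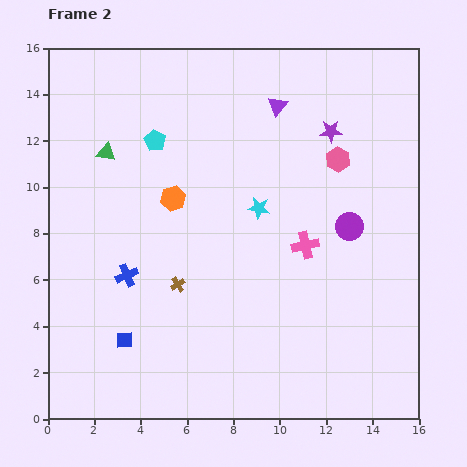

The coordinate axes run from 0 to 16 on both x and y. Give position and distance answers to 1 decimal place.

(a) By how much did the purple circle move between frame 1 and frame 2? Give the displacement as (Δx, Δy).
(-0.2, -1.1)

The purple circle was at (13.2, 9.4) in frame 1 and (13.0, 8.3) in frame 2.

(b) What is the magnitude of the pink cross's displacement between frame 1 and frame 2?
5.5

The pink cross moved from (8.4, 12.3) to (11.1, 7.5), a distance of √(2.7² + 4.8²) ≈ 5.5.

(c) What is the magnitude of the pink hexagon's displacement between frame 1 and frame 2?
2.1

The pink hexagon moved from (14.6, 10.8) to (12.5, 11.2), a distance of √(2.1² + 0.4²) ≈ 2.1.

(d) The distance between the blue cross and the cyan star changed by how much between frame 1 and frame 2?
-2.1

Distance in frame 1: 8.5. Distance in frame 2: 6.4.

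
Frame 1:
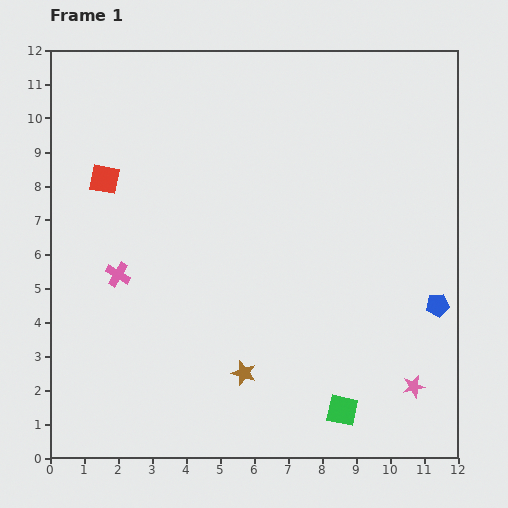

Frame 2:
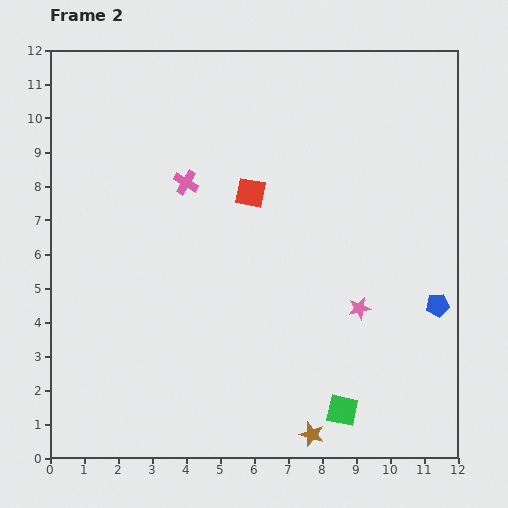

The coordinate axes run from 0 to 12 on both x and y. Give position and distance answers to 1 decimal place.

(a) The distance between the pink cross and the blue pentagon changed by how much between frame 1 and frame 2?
-1.2

Distance in frame 1: 9.4. Distance in frame 2: 8.2.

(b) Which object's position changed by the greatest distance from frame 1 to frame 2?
the red square

(moved 4.3; next 3.4)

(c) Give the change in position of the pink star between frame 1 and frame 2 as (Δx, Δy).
(-1.6, 2.3)

The pink star was at (10.7, 2.1) in frame 1 and (9.1, 4.4) in frame 2.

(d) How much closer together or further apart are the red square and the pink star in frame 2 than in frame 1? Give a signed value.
-6.3

Distance in frame 1: 11.0. Distance in frame 2: 4.7.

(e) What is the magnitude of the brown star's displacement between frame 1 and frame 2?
2.7

The brown star moved from (5.7, 2.5) to (7.7, 0.7), a distance of √(2.0² + 1.8²) ≈ 2.7.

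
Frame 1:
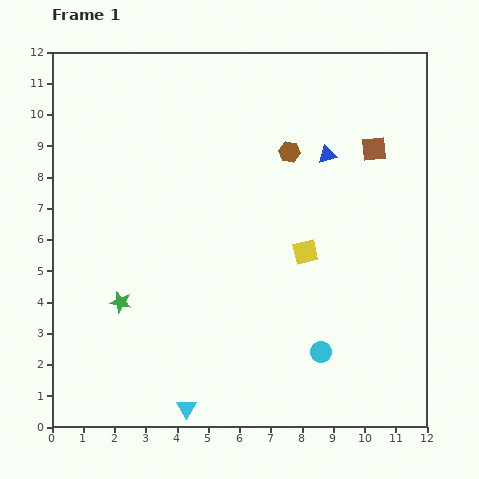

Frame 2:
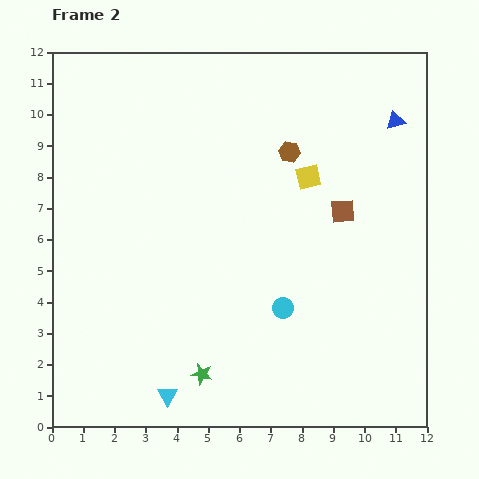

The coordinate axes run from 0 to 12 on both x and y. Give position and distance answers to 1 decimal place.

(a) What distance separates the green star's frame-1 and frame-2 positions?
3.5

The green star moved from (2.2, 4.0) to (4.8, 1.7), a distance of √(2.6² + 2.3²) ≈ 3.5.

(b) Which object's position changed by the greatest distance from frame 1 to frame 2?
the green star

(moved 3.5; next 2.5)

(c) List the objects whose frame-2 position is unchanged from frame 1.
the brown hexagon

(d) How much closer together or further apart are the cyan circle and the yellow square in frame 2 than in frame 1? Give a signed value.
+1.1

Distance in frame 1: 3.2. Distance in frame 2: 4.3.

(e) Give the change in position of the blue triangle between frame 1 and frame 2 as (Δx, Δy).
(2.2, 1.1)

The blue triangle was at (8.8, 8.7) in frame 1 and (11.0, 9.8) in frame 2.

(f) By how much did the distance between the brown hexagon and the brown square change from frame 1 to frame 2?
-0.2

Distance in frame 1: 2.7. Distance in frame 2: 2.5.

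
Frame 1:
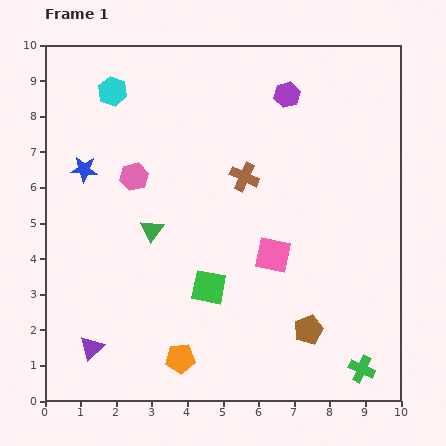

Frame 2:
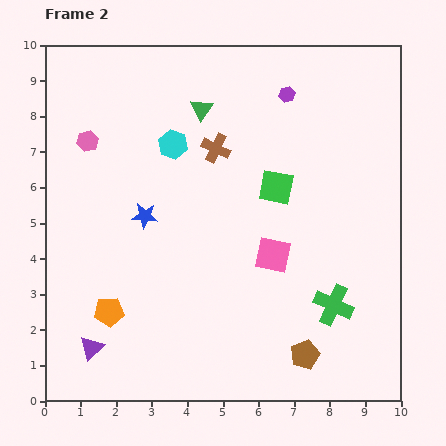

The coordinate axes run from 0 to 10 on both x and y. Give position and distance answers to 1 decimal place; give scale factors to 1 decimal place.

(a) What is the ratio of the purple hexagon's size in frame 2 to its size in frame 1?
0.6×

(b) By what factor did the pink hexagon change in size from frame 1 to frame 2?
0.8×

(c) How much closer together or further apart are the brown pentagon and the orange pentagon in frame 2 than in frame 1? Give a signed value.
+1.9

Distance in frame 1: 3.7. Distance in frame 2: 5.6.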